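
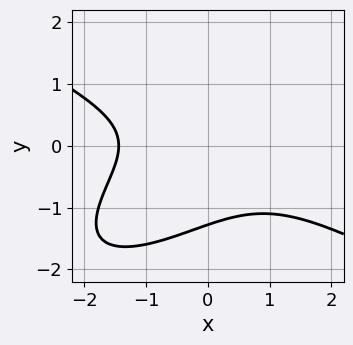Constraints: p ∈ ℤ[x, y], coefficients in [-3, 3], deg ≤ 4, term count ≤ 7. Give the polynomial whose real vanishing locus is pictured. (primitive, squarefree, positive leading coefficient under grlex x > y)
(a) deg p = 3.
(b) Solving for integer coefficients yields p as stated.

x^3 - 2*x*y^2 + 3*y^3 + 2*y^2 + 3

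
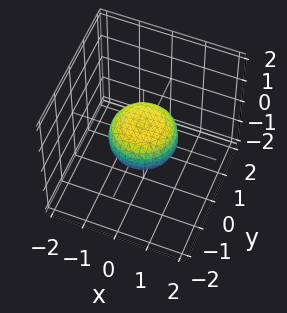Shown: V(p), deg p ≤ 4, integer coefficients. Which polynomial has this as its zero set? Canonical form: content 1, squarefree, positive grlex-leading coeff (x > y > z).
2*x^4 + 4*x^2*y^2 + 2*y^4 - x^2 - y^2 + 3*z^2 - 1

Degree: no degree-3 surface has this shape, so deg p = 4.
By symmetry, the z-axis is an axis of rotation, so x and y enter only as x² + y².
Checking where it meets the axes: the x-axis gridline crossings are at x ∈ {-1, 1}; among the integer gridlines, it crosses the y-axis at y ∈ {-1, 1}; a circular section at z = 0 has radius exactly 1.
Assembling these constraints gives the stated polynomial.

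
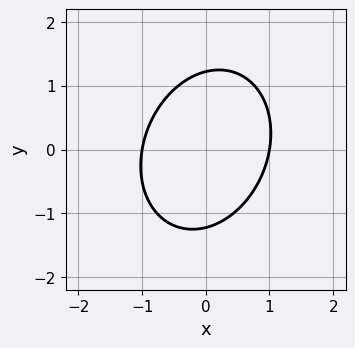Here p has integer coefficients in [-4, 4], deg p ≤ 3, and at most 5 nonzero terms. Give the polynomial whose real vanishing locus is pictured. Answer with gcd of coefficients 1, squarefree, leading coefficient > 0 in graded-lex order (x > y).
1. The degree is 2 — the shape is more complex than any degree-1 curve.
2. Observable constraints: among the integer gridlines, it crosses the x-axis at x ∈ {-1, 1}.
3. Fitting integer coefficients to these (and the overall shape) gives p.

3*x^2 - x*y + 2*y^2 - 3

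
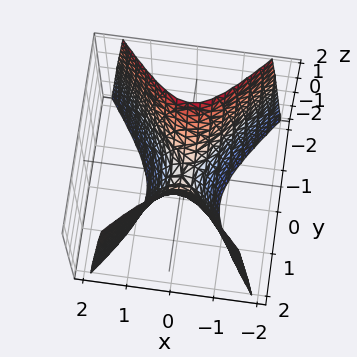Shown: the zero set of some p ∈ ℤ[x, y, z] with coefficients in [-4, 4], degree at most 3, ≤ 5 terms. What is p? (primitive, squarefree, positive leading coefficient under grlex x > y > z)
3*x^2 - 2*y^2 + z

1. deg p = 2. A hyperbolic paraboloid; a quadric.
2. Symmetries: the y ↦ −y reflection is a symmetry, so y appears only in even powers; the x ↦ −x reflection is a symmetry, so x appears only in even powers.
3. Against the integer gridlines: it crosses the y-axis at the gridline y = 0; one z-axis crossing is at z = 0; it crosses the x-axis at the gridline x = 0.
4. Assembling these constraints gives the stated polynomial.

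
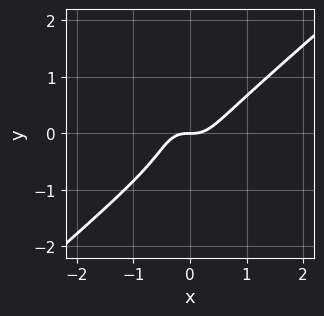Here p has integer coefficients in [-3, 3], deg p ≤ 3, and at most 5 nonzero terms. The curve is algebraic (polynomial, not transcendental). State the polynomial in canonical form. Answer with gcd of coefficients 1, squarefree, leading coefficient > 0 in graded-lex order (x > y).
1. Degree: the shape is more complex than any degree-2 curve, so deg p = 3.
2. Against the integer gridlines: one y-axis crossing is at y = 0; it meets the x-axis at x = 0 (among the integer gridlines).
3. Assembling these constraints gives the stated polynomial.

3*x^3 - 2*x^2*y - 2*y^3 - y^2 - y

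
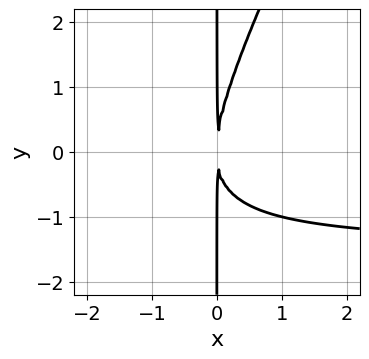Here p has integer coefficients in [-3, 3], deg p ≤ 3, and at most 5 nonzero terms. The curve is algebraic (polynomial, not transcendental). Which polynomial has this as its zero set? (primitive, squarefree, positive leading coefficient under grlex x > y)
First, the degree is 3 — a generic line meets the curve in up to 3 points.
Then, against the integer gridlines: the visible y-axis segment lies entirely on the curve.
Finally, assembling these constraints gives the stated polynomial.

2*x^2*y - x*y^2 + 3*x^2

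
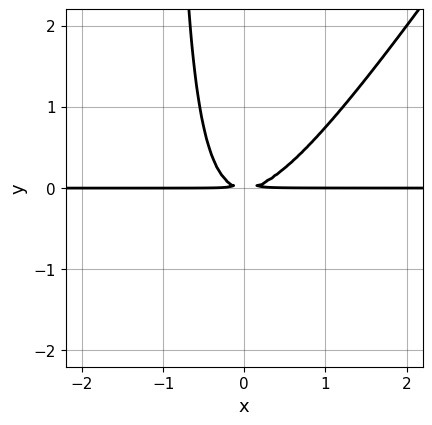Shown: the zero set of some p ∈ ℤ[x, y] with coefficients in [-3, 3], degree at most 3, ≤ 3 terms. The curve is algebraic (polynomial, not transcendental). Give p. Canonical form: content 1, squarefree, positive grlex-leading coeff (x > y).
3*x^2*y - 2*x*y^2 - 2*y^2

First, degree: no degree-2 curve has this shape, so deg p = 3.
Next, checking where it meets the axes: the visible x-axis segment lies entirely on the curve.
Finally, together with the visible shape, these determine p as stated.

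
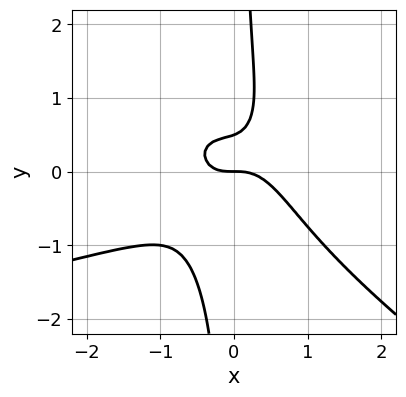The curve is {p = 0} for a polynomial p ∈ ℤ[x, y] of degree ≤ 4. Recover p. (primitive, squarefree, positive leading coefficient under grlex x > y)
(a) deg p = 4. No degree-3 curve has this shape.
(b) From the axis intercepts and sections: it crosses the x-axis at the gridline x = 0; it crosses the y-axis at the gridline y = 0.
(c) Assembling these constraints gives the stated polynomial.

2*x^2*y^2 + 3*x*y^3 + 2*x^3 - 2*y^2 + y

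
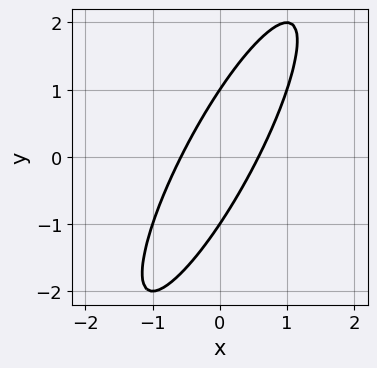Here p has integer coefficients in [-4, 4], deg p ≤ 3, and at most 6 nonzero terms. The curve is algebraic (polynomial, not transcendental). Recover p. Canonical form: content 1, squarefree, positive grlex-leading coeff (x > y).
3*x^2 - 3*x*y + y^2 - 1

The degree is 2 — no degree-1 curve has this shape.
Reading off the gridlines: the y-axis gridline crossings are at y ∈ {-1, 1}.
Solving for integer coefficients yields p as stated.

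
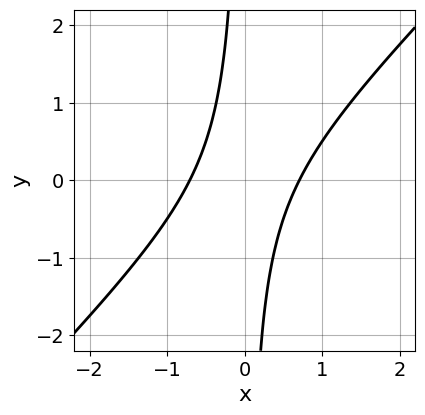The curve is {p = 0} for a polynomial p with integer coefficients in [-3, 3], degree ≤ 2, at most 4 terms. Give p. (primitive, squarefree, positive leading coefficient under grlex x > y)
First, the degree is 2 — no degree-1 curve has this shape.
Then, checking where it meets the axes: no y-intercept at any integer in the box.
Finally, matching integer coefficients to the picture gives p.

2*x^2 - 2*x*y - 1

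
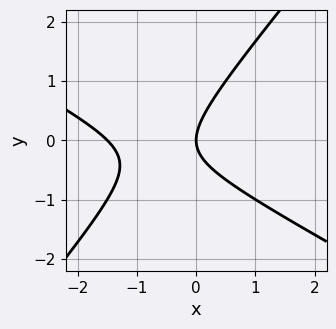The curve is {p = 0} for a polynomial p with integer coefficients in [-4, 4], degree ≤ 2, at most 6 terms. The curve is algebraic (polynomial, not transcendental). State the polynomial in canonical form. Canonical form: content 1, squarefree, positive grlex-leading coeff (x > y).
First, degree: no degree-1 curve has this shape, so deg p = 2.
Then, against the integer gridlines: it meets the y-axis at y = 0 (among the integer gridlines); one x-axis crossing is at x = 0.
Finally, the integer polynomial consistent with all of this is the stated p.

2*x^2 + 2*x*y - 3*y^2 + 3*x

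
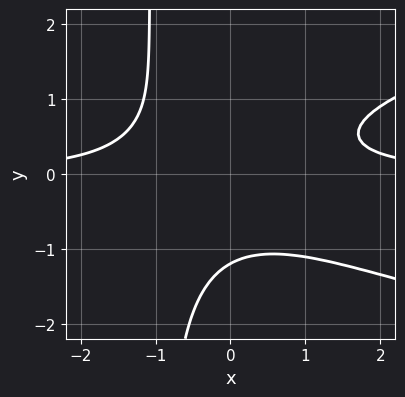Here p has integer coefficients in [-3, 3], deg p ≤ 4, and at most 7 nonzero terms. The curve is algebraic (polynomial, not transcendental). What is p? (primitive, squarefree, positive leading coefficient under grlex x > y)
The degree is 4 — a generic line meets the curve in up to 4 points.
Checking where it meets the axes: the curve avoids every integer x-axis point in the box.
Solving for integer coefficients yields p as stated.

2*x*y^3 - 2*x^2*y + 2*y^3 + y^2 + 2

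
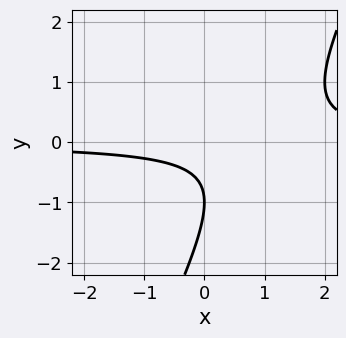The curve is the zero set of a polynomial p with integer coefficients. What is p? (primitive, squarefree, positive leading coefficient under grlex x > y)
2*x*y - y^2 - 2*y - 1

(a) Degree: the shape is more complex than any degree-1 curve, so deg p = 2.
(b) Checking where it meets the axes: no x-intercept at any integer in the box; it crosses the y-axis at the gridline y = -1.
(c) These observations pin down the coefficients.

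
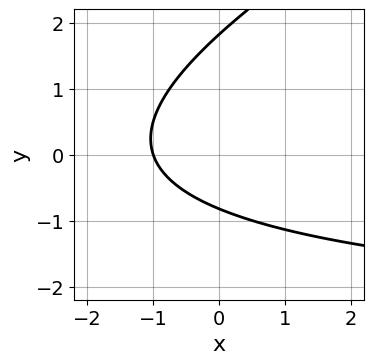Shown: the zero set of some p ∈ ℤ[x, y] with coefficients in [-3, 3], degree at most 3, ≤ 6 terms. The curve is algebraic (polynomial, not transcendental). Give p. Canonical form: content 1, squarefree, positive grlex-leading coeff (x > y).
x*y - 2*y^2 + 3*x + 2*y + 3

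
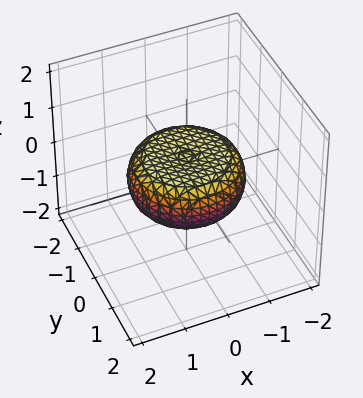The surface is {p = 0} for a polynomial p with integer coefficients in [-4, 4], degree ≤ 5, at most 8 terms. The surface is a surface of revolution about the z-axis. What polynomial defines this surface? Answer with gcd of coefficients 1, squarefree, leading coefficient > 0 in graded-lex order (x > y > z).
x^4 + 2*x^2*y^2 + y^4 - x^2 - y^2 + 3*z^2 - 1

First, the degree is 4 — a generic line meets the surface in up to 4 points.
Next, symmetries: the surface is invariant under rotation about z: p = q(x² + y², z).
Next, observable constraints: a circular section at z = 0 has radius between 1 and 2.
Finally, assembling these constraints gives the stated polynomial.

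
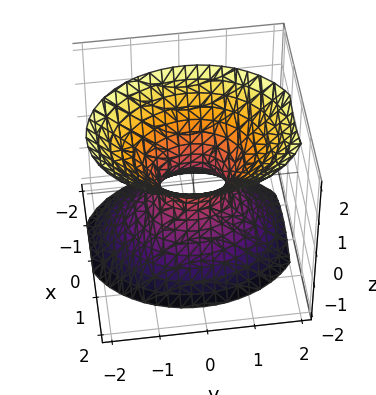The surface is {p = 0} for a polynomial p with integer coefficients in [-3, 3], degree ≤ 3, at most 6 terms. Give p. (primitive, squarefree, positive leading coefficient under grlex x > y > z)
3*x^2 - x*z + 2*y^2 - 2*z^2 - 1

deg p = 2. No degree-1 surface has this shape.
From the visible intercepts: the surface avoids every integer z-axis point in the box.
Putting this together gives p.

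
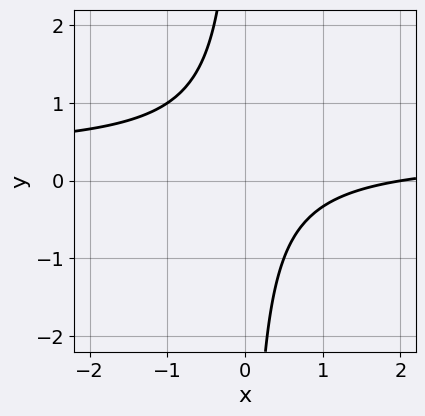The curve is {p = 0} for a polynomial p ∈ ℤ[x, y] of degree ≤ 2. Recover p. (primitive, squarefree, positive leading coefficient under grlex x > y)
3*x*y - x + 2

(a) Degree: a generic line meets the curve in up to 2 points, so deg p = 2.
(b) Checking where it meets the axes: no y-intercept at any integer in the box; it crosses the x-axis at the gridline x = 2.
(c) Putting this together gives p.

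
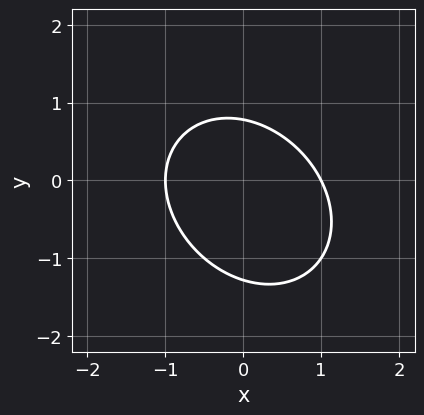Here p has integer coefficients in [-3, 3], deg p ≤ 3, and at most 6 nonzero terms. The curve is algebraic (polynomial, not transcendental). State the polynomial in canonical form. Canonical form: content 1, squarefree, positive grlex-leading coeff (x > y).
The degree is 2 — a generic line meets the curve in up to 2 points.
Observable constraints: the x-axis gridline crossings are at x ∈ {-1, 1}.
Fitting integer coefficients to these (and the overall shape) gives p.

2*x^2 + x*y + 2*y^2 + y - 2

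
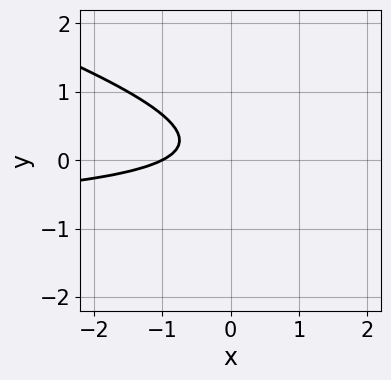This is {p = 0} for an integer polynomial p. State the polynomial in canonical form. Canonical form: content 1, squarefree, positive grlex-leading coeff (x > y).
x*y + 3*y^2 + x - y + 1

deg p = 2.
Observable constraints: no y-intercept at any integer in the box; it meets the x-axis at x = -1 (among the integer gridlines).
Assembling these constraints gives the stated polynomial.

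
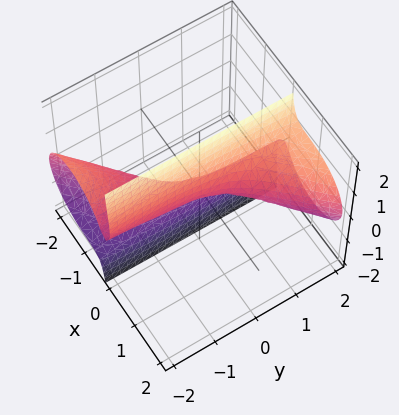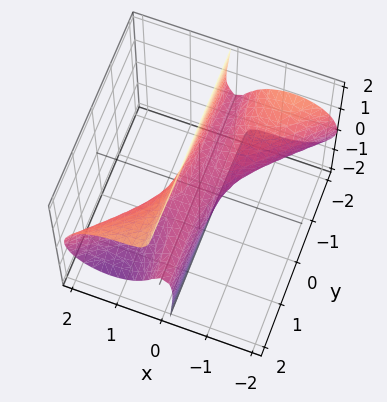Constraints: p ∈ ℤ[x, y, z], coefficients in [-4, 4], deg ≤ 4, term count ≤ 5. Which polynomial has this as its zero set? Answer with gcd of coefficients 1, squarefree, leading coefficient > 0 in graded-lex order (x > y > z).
3*x^3 - 3*x^2*y + 3*x*z^2 - z

(a) deg p = 3. The shape is more complex than any degree-2 surface.
(b) Reading off the gridlines: it meets the z-axis at z = 0 (among the integer gridlines); the visible y-axis segment lies entirely on the surface; it meets the x-axis at x = 0 (among the integer gridlines).
(c) Fitting integer coefficients to these (and the overall shape) gives p.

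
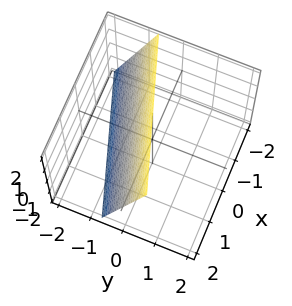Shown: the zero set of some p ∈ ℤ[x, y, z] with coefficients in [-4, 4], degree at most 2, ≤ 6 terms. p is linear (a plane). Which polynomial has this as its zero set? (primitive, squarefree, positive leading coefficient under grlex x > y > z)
deg p = 1.
From the visible intercepts: one x-axis crossing is at x = 2; it crosses the z-axis at the gridline z = 2.
Putting this together gives p.

x - 3*y + z - 2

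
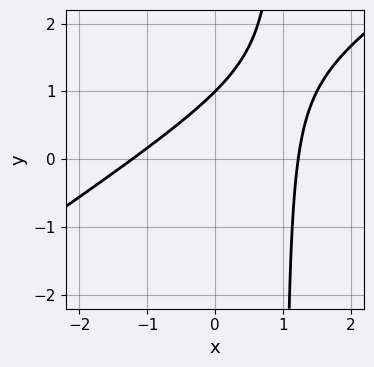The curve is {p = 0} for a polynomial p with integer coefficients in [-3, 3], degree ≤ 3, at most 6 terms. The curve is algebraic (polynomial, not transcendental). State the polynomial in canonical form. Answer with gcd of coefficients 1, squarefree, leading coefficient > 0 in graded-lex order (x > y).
Degree: the shape is more complex than any degree-1 curve, so deg p = 2.
From the axis intercepts and sections: it meets the y-axis at y = 1 (among the integer gridlines).
The integer polynomial consistent with all of this is the stated p.

2*x^2 - 3*x*y + 3*y - 3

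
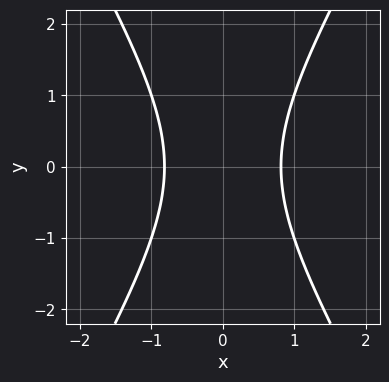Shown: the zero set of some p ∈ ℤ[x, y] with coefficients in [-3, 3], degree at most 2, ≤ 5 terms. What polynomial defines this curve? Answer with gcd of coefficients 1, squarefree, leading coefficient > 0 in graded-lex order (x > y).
3*x^2 - y^2 - 2

(a) Degree: a generic line meets the curve in up to 2 points, so deg p = 2.
(b) Symmetries: it's symmetric under y → −y, forcing even powers of y; it's symmetric under x → −x, forcing even powers of x.
(c) From the visible intercepts: the curve avoids every integer y-axis point in the box.
(d) These observations pin down the coefficients.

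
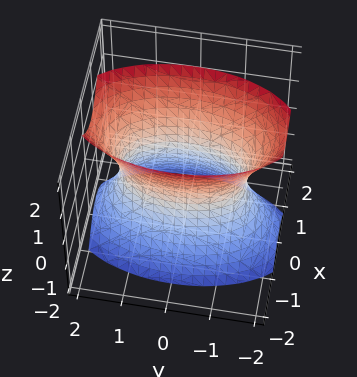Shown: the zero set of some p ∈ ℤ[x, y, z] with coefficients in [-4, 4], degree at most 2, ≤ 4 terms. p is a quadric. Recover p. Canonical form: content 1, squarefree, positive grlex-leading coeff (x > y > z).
3*x^2 + y^2 - z^2 - 2

The degree is 2 — an hourglass — one-sheet hyperboloid; a quadric.
Symmetries: it's symmetric under z → −z, forcing even powers of z; the x ↦ −x reflection is a symmetry, so x appears only in even powers; it's symmetric under y → −y, forcing even powers of y.
Checking where it meets the axes: it misses every integer gridline on the z-axis.
Putting this together gives p.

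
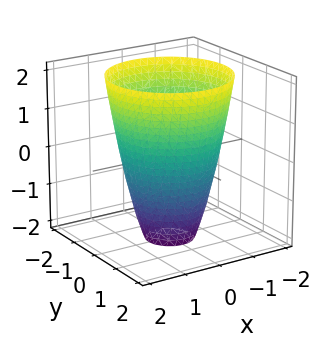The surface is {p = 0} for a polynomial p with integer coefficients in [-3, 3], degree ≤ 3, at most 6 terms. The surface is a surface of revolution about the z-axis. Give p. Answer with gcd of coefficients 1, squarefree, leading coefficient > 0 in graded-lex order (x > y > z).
2*x^2 + 2*y^2 - z - 3

(a) deg p = 2. A generic line meets the surface in up to 2 points.
(b) Symmetry: the surface is invariant under rotation about z: p = q(x² + y², z).
(c) Against the integer gridlines: the surface avoids every integer z-axis point in the box; a circular section at z = 2 has radius between 1 and 2.
(d) Together with the visible shape, these determine p as stated.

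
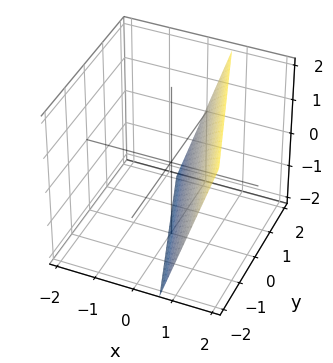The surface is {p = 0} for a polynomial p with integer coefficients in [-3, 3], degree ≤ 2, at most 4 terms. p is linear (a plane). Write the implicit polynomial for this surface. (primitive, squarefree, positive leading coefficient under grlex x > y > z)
3*x + y - z - 2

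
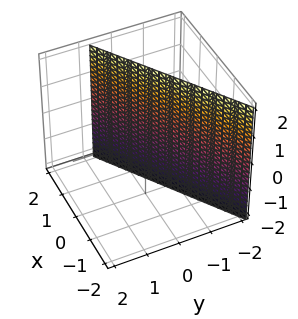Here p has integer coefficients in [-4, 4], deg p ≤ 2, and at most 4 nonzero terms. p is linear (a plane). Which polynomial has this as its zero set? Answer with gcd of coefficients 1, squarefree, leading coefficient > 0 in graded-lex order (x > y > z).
First, the degree is 1 — every cross-section is a straight line — this is a plane.
Next, checking where it meets the axes: it meets the x-axis at x = 1 (among the integer gridlines); it misses every integer gridline on the z-axis.
Finally, these observations pin down the coefficients.

2*x - 3*y - 2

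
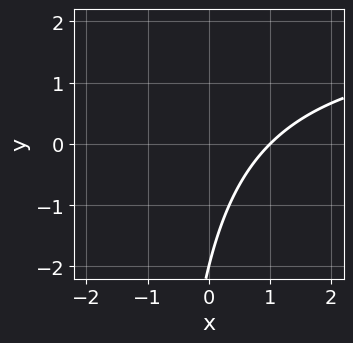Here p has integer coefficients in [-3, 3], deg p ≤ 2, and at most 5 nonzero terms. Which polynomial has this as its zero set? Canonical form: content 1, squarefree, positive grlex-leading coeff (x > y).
x*y - 2*x + y + 2

(a) deg p = 2. The shape is more complex than any degree-1 curve.
(b) Against the integer gridlines: one y-axis crossing is at y = -2; it meets the x-axis at x = 1 (among the integer gridlines).
(c) Matching integer coefficients to the picture gives p.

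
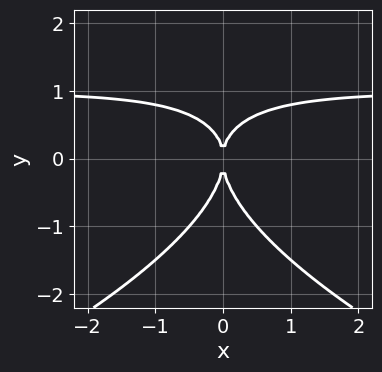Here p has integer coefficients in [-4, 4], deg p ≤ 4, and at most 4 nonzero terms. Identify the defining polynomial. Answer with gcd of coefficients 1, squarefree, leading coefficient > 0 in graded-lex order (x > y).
y^4 + 2*x^2*y - 2*x^2

First, the degree is 4 — the shape is more complex than any degree-3 curve.
Next, symmetries: it's symmetric under x → −x, forcing even powers of x.
Then, from the axis intercepts and sections: one y-axis crossing is at y = 0; it crosses the x-axis at the gridline x = 0.
Finally, matching integer coefficients to the picture gives p.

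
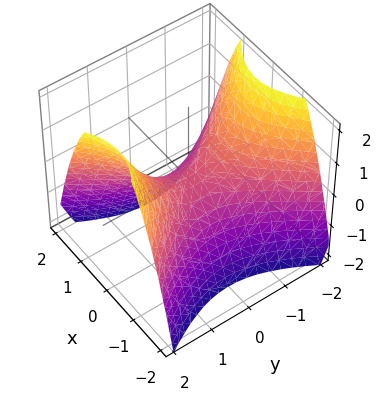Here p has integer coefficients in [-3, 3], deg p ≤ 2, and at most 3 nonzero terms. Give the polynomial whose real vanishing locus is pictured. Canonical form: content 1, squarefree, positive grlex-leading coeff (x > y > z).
3*x^2 - 2*y^2 + 3*z

1. deg p = 2. A hyperbolic paraboloid; a quadric.
2. Symmetries: the y ↦ −y reflection is a symmetry, so y appears only in even powers; mirror symmetry x ↦ −x ⇒ only even powers of x.
3. From the visible intercepts: it crosses the y-axis at the gridline y = 0; it meets the z-axis at z = 0 (among the integer gridlines); it meets the x-axis at x = 0 (among the integer gridlines).
4. Putting this together gives p.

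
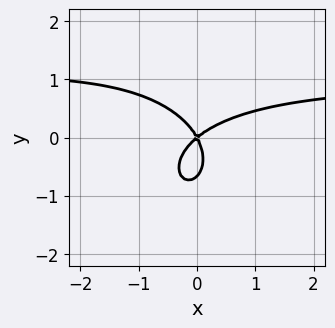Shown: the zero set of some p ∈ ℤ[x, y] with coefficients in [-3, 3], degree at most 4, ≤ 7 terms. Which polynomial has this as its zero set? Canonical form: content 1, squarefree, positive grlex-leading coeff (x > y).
3*x^2*y + 3*y^3 - 3*x^2 + 2*x*y + 2*y^2

1. deg p = 3. The shape is more complex than any degree-2 curve.
2. Reading off the gridlines: it meets the x-axis at x = 0 (among the integer gridlines); one y-axis crossing is at y = 0.
3. These observations pin down the coefficients.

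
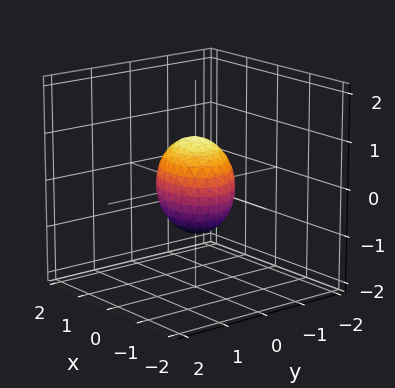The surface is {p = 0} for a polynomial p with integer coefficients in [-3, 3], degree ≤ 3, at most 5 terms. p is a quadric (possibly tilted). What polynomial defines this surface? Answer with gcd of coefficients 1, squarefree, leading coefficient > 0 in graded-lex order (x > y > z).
1. Degree: the shape is more complex than any degree-1 surface, so deg p = 2.
2. Observable constraints: the z-axis gridline crossings are at z ∈ {-1, 1}; among the integer gridlines, it crosses the x-axis at x ∈ {-1, 1}.
3. Together with the visible shape, these determine p as stated.

2*x^2 + x*y + 3*y^2 + 2*z^2 - 2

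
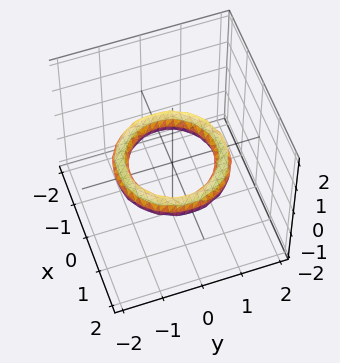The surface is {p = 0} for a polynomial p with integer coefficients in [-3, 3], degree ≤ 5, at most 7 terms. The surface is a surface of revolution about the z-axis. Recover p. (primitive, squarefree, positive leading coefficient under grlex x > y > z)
(a) The degree is 4 — a generic line meets the surface in up to 4 points.
(b) Symmetries: the surface is invariant under rotation about z: p = q(x² + y², z).
(c) Reading off the gridlines: a circular section at z = 0 has radius exactly 1; among the integer gridlines, it crosses the y-axis at y ∈ {-1, 1}; among the integer gridlines, it crosses the x-axis at x ∈ {-1, 1}; no z-intercept at any integer in the box.
(d) Assembling these constraints gives the stated polynomial.

x^4 + 2*x^2*y^2 + y^4 - 3*x^2 - 3*y^2 + 3*z^2 + 2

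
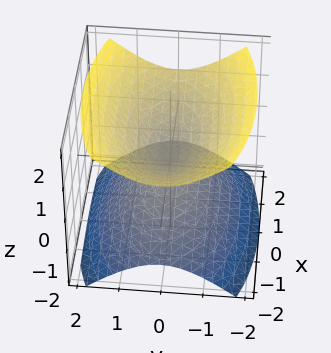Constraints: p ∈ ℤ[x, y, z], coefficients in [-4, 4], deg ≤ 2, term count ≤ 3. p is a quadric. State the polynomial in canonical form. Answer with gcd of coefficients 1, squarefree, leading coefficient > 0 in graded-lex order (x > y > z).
(a) There are 2 components.
(b) The degree is 2 — a double cone through the origin; a quadric.
(c) Symmetries: the z ↦ −z reflection is a symmetry, so z appears only in even powers; the y ↦ −y reflection is a symmetry, so y appears only in even powers; the x ↦ −x reflection is a symmetry, so x appears only in even powers.
(d) From the visible intercepts: it crosses the z-axis at the gridline z = 0; one y-axis crossing is at y = 0; it meets the x-axis at x = 0 (among the integer gridlines).
(e) Putting this together gives p.

x^2 + 3*y^2 - 3*z^2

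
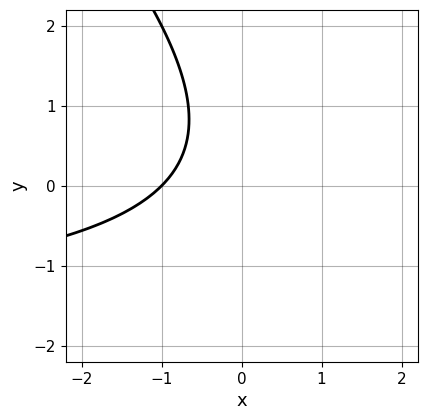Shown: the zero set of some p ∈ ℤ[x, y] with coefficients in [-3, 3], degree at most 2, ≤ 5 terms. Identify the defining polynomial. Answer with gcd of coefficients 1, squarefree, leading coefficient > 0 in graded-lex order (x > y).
x*y + y^2 + 2*x - y + 2

First, deg p = 2. A generic line meets the curve in up to 2 points.
Next, from the visible intercepts: it misses every integer gridline on the y-axis; one x-axis crossing is at x = -1.
Finally, together with the visible shape, these determine p as stated.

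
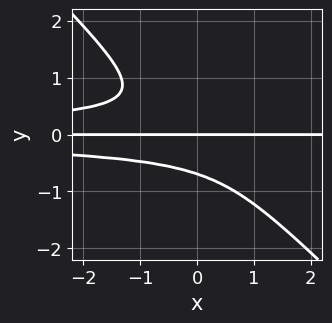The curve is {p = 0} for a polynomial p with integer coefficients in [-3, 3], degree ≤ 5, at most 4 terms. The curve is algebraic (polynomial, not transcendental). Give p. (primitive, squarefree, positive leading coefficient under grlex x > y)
deg p = 4. No degree-3 curve has this shape.
Against the integer gridlines: every point of the x-axis in the box is on the curve; one y-axis crossing is at y = 0.
The integer polynomial consistent with all of this is the stated p.

3*x*y^3 + 3*y^4 + y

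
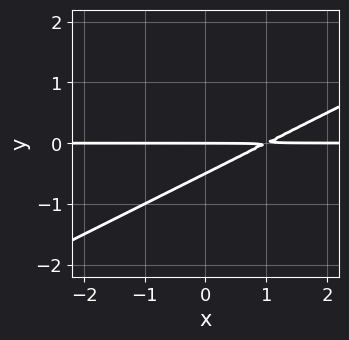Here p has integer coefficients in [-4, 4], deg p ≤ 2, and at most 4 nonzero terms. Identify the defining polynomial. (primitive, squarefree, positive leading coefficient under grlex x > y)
x*y - 2*y^2 - y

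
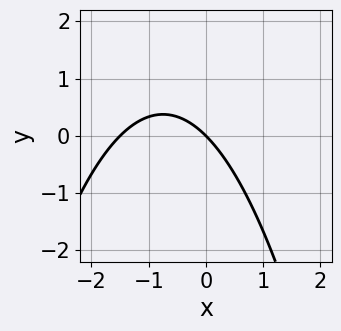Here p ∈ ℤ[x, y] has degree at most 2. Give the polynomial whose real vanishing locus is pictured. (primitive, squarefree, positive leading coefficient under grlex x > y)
First, deg p = 2. A generic line meets the curve in up to 2 points.
Then, against the integer gridlines: one x-axis crossing is at x = 0; one y-axis crossing is at y = 0.
Finally, the integer polynomial consistent with all of this is the stated p.

2*x^2 + 3*x + 3*y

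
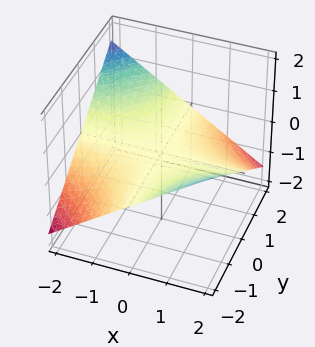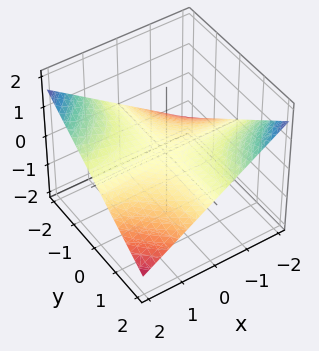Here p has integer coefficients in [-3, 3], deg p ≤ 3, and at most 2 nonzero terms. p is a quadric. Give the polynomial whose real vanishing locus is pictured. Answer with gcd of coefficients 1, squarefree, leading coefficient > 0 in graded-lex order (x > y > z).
x*y + 3*z

Degree: a hyperbolic paraboloid; a quadric, so deg p = 2.
Checking where it meets the axes: it crosses the z-axis at the gridline z = 0; the visible y-axis segment lies entirely on the surface; every point of the x-axis in the box is on the surface.
These observations pin down the coefficients.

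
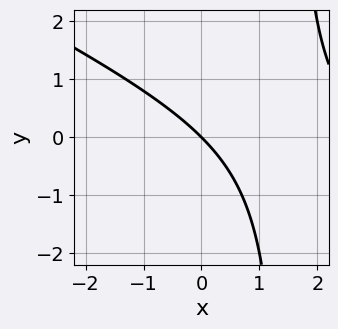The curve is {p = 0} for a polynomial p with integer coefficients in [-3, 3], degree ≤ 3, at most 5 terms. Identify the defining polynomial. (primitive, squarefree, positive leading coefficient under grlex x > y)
x^2 + 2*x*y - 3*x - 3*y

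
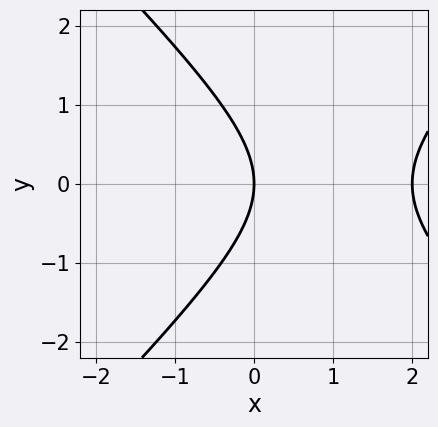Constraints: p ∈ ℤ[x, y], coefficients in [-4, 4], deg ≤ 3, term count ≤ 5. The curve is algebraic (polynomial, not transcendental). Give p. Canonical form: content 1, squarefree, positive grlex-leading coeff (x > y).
x^2 - y^2 - 2*x

1. deg p = 2. A generic line meets the curve in up to 2 points.
2. Symmetries: the y ↦ −y reflection is a symmetry, so y appears only in even powers.
3. From the axis intercepts and sections: it meets the y-axis at y = 0 (among the integer gridlines); among the integer gridlines, it crosses the x-axis at x ∈ {0, 2}.
4. Putting this together gives p.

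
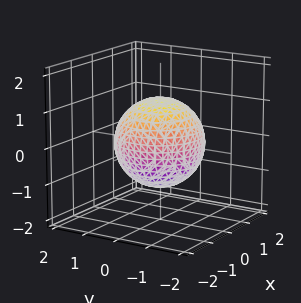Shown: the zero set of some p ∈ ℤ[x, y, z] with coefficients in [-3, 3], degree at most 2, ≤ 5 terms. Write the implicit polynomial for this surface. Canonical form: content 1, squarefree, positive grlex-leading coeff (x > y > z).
First, the degree is 2 — a closed, bounded, convex surface; a quadric.
Then, symmetries: mirror symmetry z ↦ −z ⇒ only even powers of z; every cross-section ⟂ z is a circle, so x, y appear only via x² + y².
Next, checking where it meets the axes: a circular section at z = 1 has radius between 0 and 1.
Finally, solving for integer coefficients yields p as stated.

2*x^2 + 2*y^2 + 2*z^2 - 3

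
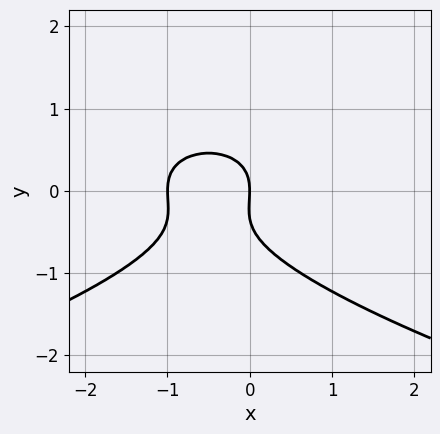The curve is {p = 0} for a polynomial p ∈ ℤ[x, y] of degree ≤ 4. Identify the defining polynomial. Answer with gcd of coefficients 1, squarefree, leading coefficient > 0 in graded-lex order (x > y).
First, deg p = 3. No degree-2 curve has this shape.
Then, from the axis intercepts and sections: the x-axis gridline crossings are at x ∈ {-1, 0}; it crosses the y-axis at the gridline y = 0.
Finally, together with the visible shape, these determine p as stated.

3*y^3 + 2*x^2 + y^2 + 2*x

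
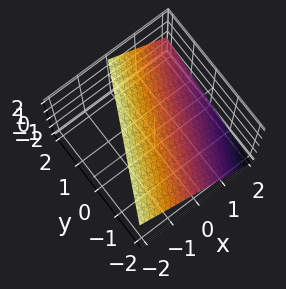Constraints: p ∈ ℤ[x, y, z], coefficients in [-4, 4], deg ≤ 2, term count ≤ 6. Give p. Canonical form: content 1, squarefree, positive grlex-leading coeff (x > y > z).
2*x - y + 2*z - 2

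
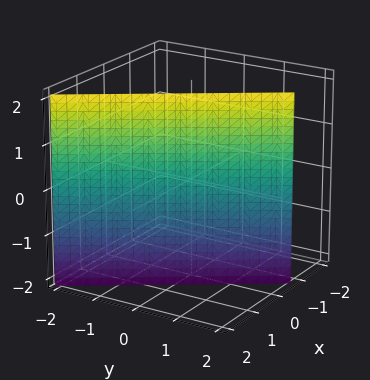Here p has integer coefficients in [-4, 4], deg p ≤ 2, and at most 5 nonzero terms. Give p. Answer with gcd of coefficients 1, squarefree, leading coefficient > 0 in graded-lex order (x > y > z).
3*x + 2*y - 2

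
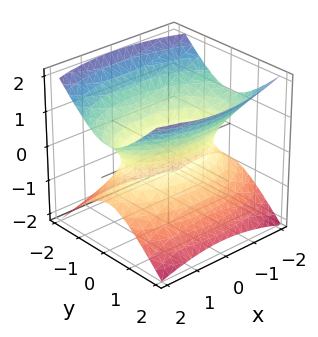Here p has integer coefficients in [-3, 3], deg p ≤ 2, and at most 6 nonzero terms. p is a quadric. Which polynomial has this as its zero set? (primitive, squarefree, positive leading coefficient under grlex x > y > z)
1. deg p = 2.
2. Symmetries: it's symmetric under z → −z, forcing even powers of z; the x ↦ −x reflection is a symmetry, so x appears only in even powers; it's symmetric under y → −y, forcing even powers of y.
3. Checking where it meets the axes: the surface avoids every integer z-axis point in the box.
4. Together with the visible shape, these determine p as stated.

x^2 + 3*y^2 - 3*z^2 - 2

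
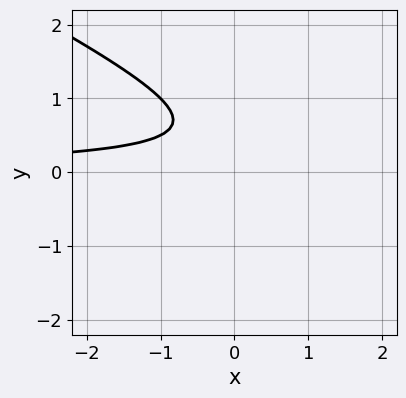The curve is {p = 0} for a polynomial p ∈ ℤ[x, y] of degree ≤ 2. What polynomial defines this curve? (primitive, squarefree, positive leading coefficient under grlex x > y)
x*y + 2*y^2 - 2*y + 1

(a) The degree is 2 — a generic line meets the curve in up to 2 points.
(b) Against the integer gridlines: the curve avoids every integer y-axis point in the box; it misses every integer gridline on the x-axis.
(c) Fitting integer coefficients to these (and the overall shape) gives p.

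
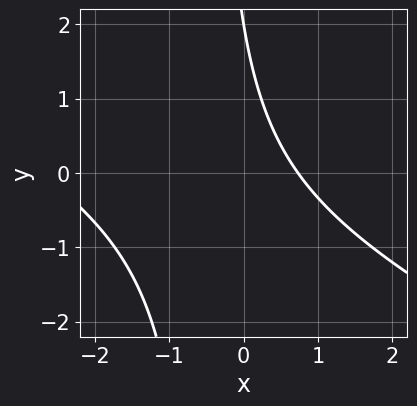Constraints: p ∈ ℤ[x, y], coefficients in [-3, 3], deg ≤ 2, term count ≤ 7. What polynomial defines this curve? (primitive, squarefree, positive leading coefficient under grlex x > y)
x^2 + 2*x*y + 2*x + y - 2

First, degree: no degree-1 curve has this shape, so deg p = 2.
Then, from the visible intercepts: it crosses the y-axis at the gridline y = 2.
Finally, these observations pin down the coefficients.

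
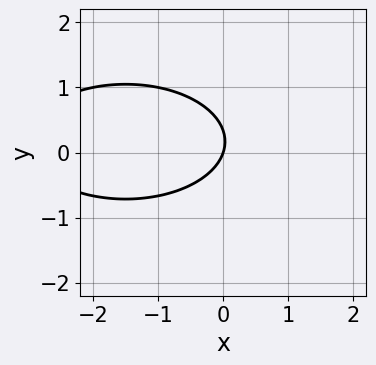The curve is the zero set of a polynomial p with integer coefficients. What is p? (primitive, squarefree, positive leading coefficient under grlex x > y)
First, deg p = 2. The shape is more complex than any degree-1 curve.
Then, reading off the gridlines: it meets the x-axis at x = 0 (among the integer gridlines); it meets the y-axis at y = 0 (among the integer gridlines).
Finally, these observations pin down the coefficients.

x^2 + 3*y^2 + 3*x - y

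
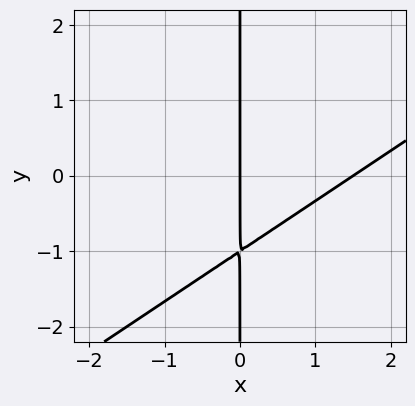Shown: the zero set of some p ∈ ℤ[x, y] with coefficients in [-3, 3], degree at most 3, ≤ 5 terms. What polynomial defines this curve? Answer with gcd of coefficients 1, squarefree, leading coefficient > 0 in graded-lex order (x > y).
2*x^2 - 3*x*y - 3*x

First, the degree is 2 — the shape is more complex than any degree-1 curve.
Then, from the axis intercepts and sections: the visible y-axis segment lies entirely on the curve; one x-axis crossing is at x = 0.
Finally, fitting integer coefficients to these (and the overall shape) gives p.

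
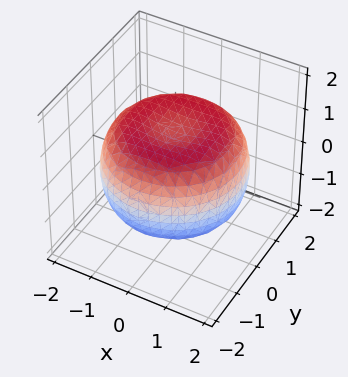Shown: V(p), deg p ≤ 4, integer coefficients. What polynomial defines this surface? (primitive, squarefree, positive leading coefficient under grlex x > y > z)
First, the degree is 4 — the shape is more complex than any degree-3 surface.
Next, by symmetry, the surface is invariant under rotation about z: p = q(x² + y², z).
Next, against the integer gridlines: the z-axis gridline crossings are at z ∈ {-1, 1}; a circular section at z = 1 has radius between 1 and 2.
Finally, the integer polynomial consistent with all of this is the stated p.

x^4 + 2*x^2*y^2 + y^4 - 2*x^2 - 2*y^2 + 3*z^2 - 3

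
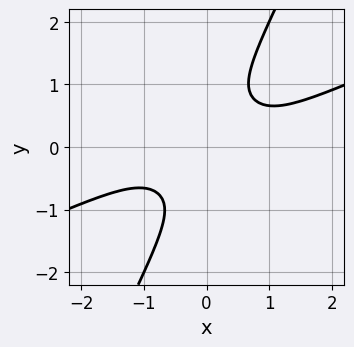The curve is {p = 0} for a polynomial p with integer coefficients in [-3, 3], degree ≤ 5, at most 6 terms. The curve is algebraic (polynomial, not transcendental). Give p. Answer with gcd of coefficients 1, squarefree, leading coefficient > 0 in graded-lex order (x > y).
x^4 - x^3*y - 2*x^2*y^2 - 3*x*y^3 + 2*y^4 + 1

First, degree: a generic line meets the curve in up to 4 points, so deg p = 4.
Next, against the integer gridlines: it misses every integer gridline on the y-axis; it misses every integer gridline on the x-axis.
Finally, fitting integer coefficients to these (and the overall shape) gives p.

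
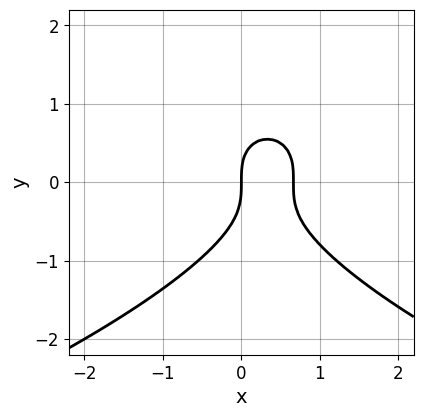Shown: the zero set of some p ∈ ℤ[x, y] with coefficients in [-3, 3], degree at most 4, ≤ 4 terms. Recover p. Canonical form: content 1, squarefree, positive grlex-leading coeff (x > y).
2*y^3 + 3*x^2 - 2*x

1. The degree is 3 — a generic line meets the curve in up to 3 points.
2. Against the integer gridlines: it meets the x-axis at x = 0 (among the integer gridlines); it crosses the y-axis at the gridline y = 0.
3. Solving for integer coefficients yields p as stated.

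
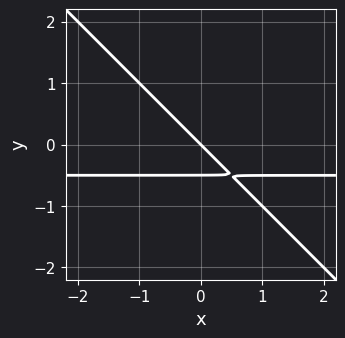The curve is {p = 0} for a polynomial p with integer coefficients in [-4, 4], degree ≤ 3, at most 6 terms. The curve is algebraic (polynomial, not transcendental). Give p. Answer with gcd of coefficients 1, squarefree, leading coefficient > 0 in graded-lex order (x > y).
deg p = 2. A generic line meets the curve in up to 2 points.
Checking where it meets the axes: one y-axis crossing is at y = 0; it crosses the x-axis at the gridline x = 0.
Solving for integer coefficients yields p as stated.

2*x*y + 2*y^2 + x + y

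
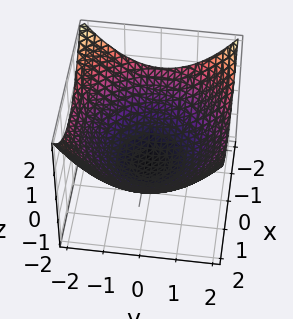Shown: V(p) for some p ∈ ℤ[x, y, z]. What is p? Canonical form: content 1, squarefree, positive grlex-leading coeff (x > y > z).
x^2 + y^2 - 3*z - 3

The degree is 2 — no degree-1 surface has this shape.
Symmetries: the z-axis is an axis of rotation, so x and y enter only as x² + y².
From the visible intercepts: it crosses the z-axis at the gridline z = -1; a circular section at z = 0 has radius between 1 and 2.
Fitting integer coefficients to these (and the overall shape) gives p.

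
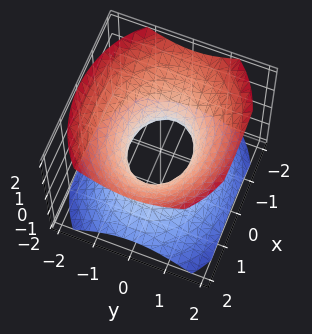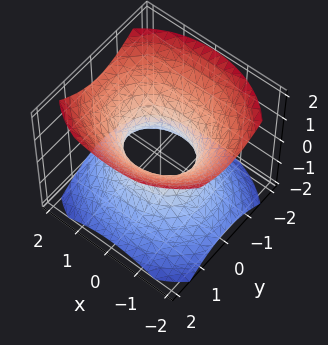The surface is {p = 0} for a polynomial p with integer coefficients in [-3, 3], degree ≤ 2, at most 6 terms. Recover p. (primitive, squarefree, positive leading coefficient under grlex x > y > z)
2*x^2 + 3*y^2 - 3*z^2 - 2

1. deg p = 2. An hourglass — one-sheet hyperboloid; a quadric.
2. Symmetries: it's symmetric under y → −y, forcing even powers of y; mirror symmetry z ↦ −z ⇒ only even powers of z; it's symmetric under x → −x, forcing even powers of x.
3. Checking where it meets the axes: the x-axis gridline crossings are at x ∈ {-1, 1}; the surface avoids every integer z-axis point in the box.
4. Putting this together gives p.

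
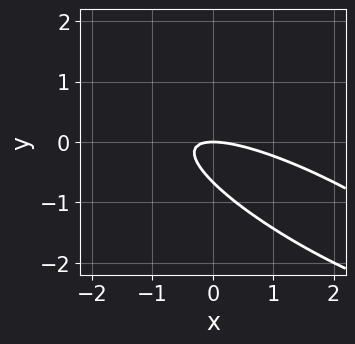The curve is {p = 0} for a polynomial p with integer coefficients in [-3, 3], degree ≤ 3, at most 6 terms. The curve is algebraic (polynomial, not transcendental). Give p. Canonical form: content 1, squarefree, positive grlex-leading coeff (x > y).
x^2 + 3*x*y + 3*y^2 + 2*y

(a) The degree is 2 — the shape is more complex than any degree-1 curve.
(b) Against the integer gridlines: one x-axis crossing is at x = 0; one y-axis crossing is at y = 0.
(c) Matching integer coefficients to the picture gives p.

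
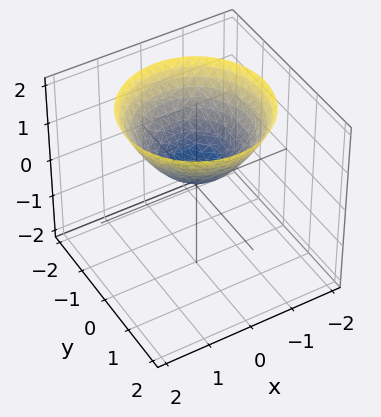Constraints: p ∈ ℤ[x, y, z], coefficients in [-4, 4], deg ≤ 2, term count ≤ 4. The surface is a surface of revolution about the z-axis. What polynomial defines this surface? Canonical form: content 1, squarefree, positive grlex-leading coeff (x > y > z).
2*x^2 + 2*y^2 - 3*z + 1

(a) Degree: the shape is more complex than any degree-1 surface, so deg p = 2.
(b) Symmetries: the z-axis is an axis of rotation, so x and y enter only as x² + y².
(c) Checking where it meets the axes: a circular section at z = 2 has radius between 1 and 2; no x-intercept at any integer in the box; no y-intercept at any integer in the box.
(d) Solving for integer coefficients yields p as stated.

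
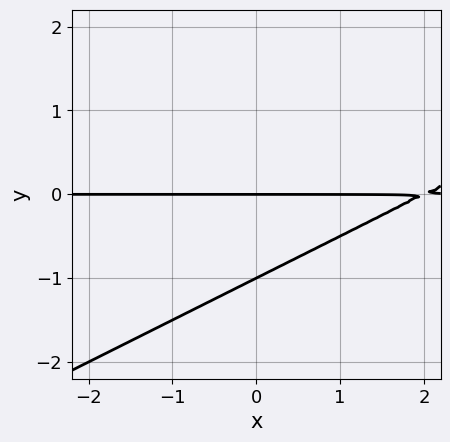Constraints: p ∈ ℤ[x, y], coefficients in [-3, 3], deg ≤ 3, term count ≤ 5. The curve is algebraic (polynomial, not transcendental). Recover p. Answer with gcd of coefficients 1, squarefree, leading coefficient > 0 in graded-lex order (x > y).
x*y - 2*y^2 - 2*y

First, the degree is 2 — the shape is more complex than any degree-1 curve.
Next, checking where it meets the axes: the visible x-axis segment lies entirely on the curve; among the integer gridlines, it crosses the y-axis at y ∈ {-1, 0}.
Finally, matching integer coefficients to the picture gives p.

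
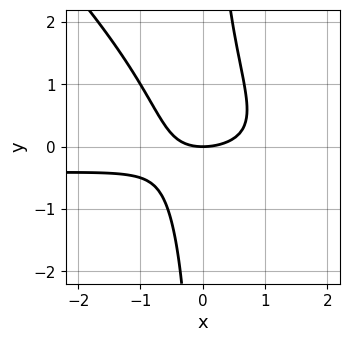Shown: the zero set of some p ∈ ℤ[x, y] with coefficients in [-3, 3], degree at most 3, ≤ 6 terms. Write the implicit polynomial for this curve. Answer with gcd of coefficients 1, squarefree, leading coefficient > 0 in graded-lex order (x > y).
2*x^2*y + 2*x*y^2 + x^2 - x*y - 2*y

First, the degree is 3 — the shape is more complex than any degree-2 curve.
Next, from the axis intercepts and sections: it meets the y-axis at y = 0 (among the integer gridlines); one x-axis crossing is at x = 0.
Finally, assembling these constraints gives the stated polynomial.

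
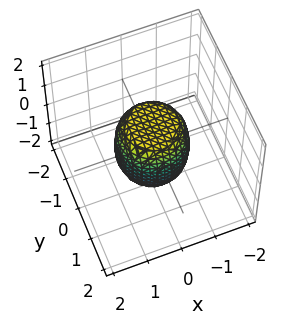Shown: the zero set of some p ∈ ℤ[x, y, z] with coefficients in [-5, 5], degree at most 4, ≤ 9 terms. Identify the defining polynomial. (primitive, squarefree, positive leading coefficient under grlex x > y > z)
First, the degree is 4 — no degree-3 surface has this shape.
Next, by symmetry, every cross-section ⟂ z is a circle, so x, y appear only via x² + y².
Then, checking where it meets the axes: the x-axis gridline crossings are at x ∈ {-1, 1}; a circular section at z = 0 has radius exactly 1; the z-axis gridline crossings are at z ∈ {-1, 1}; the y-axis gridline crossings are at y ∈ {-1, 1}.
Finally, solving for integer coefficients yields p as stated.

2*x^4 + 4*x^2*y^2 + 2*y^4 - x^2 - y^2 + z^2 - 1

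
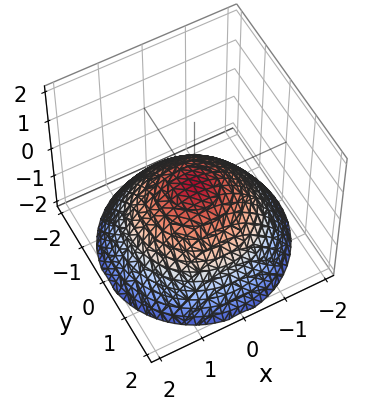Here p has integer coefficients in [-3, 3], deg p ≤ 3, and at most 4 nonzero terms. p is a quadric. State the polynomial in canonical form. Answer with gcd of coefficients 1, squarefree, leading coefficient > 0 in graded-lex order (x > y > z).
1. The degree is 2 — a single bowl opening along one axis; a quadric.
2. By symmetry, every cross-section ⟂ z is a circle, so x, y appear only via x² + y².
3. Observable constraints: a circular section at z = -1 has radius between 1 and 2; it meets the x-axis at x = 0 (among the integer gridlines).
4. Putting this together gives p.

x^2 + y^2 + 2*z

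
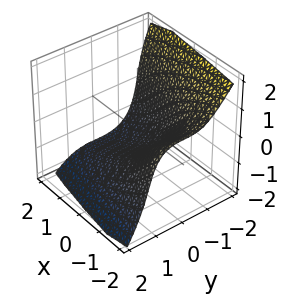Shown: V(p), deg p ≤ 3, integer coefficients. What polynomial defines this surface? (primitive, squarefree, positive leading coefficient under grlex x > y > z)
2*y^3 + z^3 + 3*x + 3*z + 3

deg p = 3.
From the axis intercepts and sections: one x-axis crossing is at x = -1.
Assembling these constraints gives the stated polynomial.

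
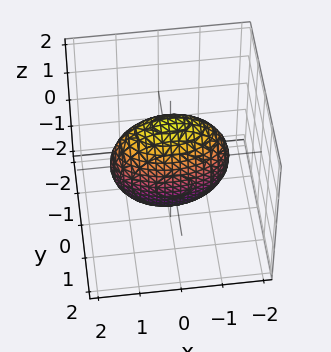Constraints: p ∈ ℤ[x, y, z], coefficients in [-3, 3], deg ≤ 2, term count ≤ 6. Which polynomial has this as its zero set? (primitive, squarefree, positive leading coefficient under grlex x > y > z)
x^2 + 3*y^2 + z^2 - 2

First, degree: a closed, bounded, convex surface; a quadric, so deg p = 2.
Next, symmetries: mirror symmetry x ↦ −x ⇒ only even powers of x; mirror symmetry z ↦ −z ⇒ only even powers of z; it's symmetric under y → −y, forcing even powers of y.
Finally, solving for integer coefficients yields p as stated.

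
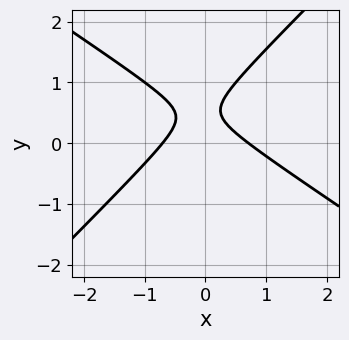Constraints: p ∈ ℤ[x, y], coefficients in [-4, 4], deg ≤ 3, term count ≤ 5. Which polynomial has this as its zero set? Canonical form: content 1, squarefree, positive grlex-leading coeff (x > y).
2*x^2 + x*y - 3*y^2 + 3*y - 1

First, degree: the shape is more complex than any degree-1 curve, so deg p = 2.
Next, from the axis intercepts and sections: it misses every integer gridline on the y-axis.
Finally, solving for integer coefficients yields p as stated.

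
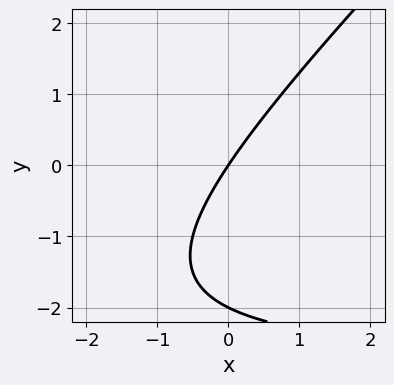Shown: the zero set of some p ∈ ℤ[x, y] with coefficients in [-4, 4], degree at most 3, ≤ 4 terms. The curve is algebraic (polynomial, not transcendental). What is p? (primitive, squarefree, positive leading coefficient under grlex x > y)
x*y - y^2 + 3*x - 2*y

deg p = 2.
Against the integer gridlines: one x-axis crossing is at x = 0; among the integer gridlines, it crosses the y-axis at y ∈ {-2, 0}.
Fitting integer coefficients to these (and the overall shape) gives p.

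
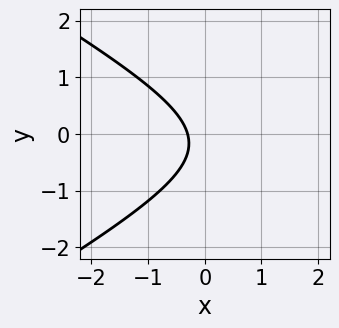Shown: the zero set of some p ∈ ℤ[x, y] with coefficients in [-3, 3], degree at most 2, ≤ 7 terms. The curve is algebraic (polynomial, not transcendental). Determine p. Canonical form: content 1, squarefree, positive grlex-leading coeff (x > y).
The degree is 2 — a generic line meets the curve in up to 2 points.
Checking where it meets the axes: it misses every integer gridline on the y-axis.
Assembling these constraints gives the stated polynomial.

x^2 - 3*y^2 - 3*x - y - 1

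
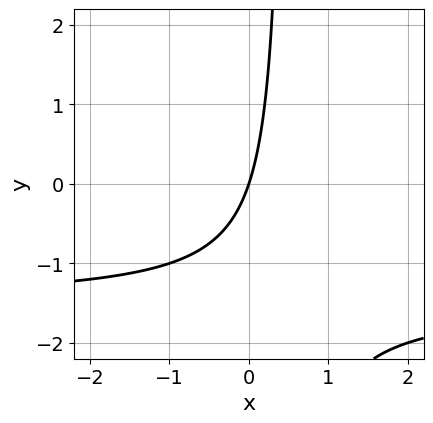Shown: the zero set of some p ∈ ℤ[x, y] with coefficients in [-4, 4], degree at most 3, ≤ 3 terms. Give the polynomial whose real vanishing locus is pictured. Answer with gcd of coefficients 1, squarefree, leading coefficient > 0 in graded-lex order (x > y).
(a) deg p = 2. The shape is more complex than any degree-1 curve.
(b) Against the integer gridlines: it meets the y-axis at y = 0 (among the integer gridlines); it meets the x-axis at x = 0 (among the integer gridlines).
(c) These observations pin down the coefficients.

2*x*y + 3*x - y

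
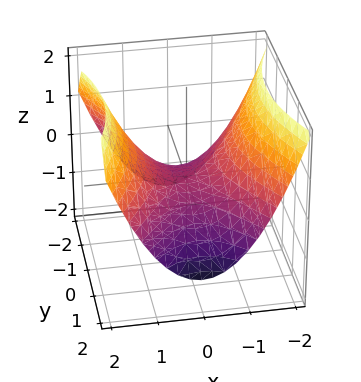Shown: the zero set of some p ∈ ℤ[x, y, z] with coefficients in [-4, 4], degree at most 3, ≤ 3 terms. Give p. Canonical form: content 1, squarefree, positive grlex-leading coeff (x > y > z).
(a) The degree is 2 — a saddle surface; a quadric.
(b) Symmetries: it's symmetric under x → −x, forcing even powers of x; the y ↦ −y reflection is a symmetry, so y appears only in even powers.
(c) Checking where it meets the axes: it crosses the y-axis at the gridline y = 0; one x-axis crossing is at x = 0; it meets the z-axis at z = 0 (among the integer gridlines).
(d) Putting this together gives p.

2*x^2 - y^2 - 3*z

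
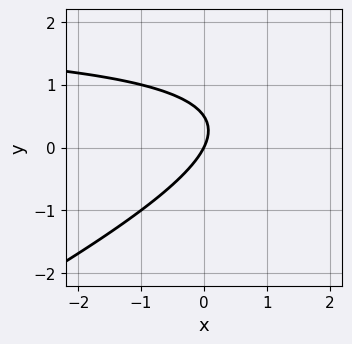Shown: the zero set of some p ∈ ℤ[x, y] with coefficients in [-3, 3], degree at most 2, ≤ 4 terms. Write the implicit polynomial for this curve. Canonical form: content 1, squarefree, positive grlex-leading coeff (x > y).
First, deg p = 2. The shape is more complex than any degree-1 curve.
Next, reading off the gridlines: it crosses the x-axis at the gridline x = 0; it meets the y-axis at y = 0 (among the integer gridlines).
Finally, fitting integer coefficients to these (and the overall shape) gives p.

x*y - 2*y^2 - 2*x + y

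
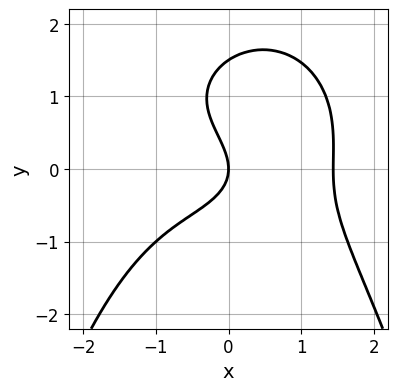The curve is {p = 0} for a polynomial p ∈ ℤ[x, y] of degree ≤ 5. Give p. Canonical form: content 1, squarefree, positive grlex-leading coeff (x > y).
Degree: a generic line meets the curve in up to 4 points, so deg p = 4.
Reading off the gridlines: it meets the y-axis at y = 0 (among the integer gridlines); one x-axis crossing is at x = 0.
Fitting integer coefficients to these (and the overall shape) gives p.

x^4 + x^2*y^2 + 2*y^3 - 3*y^2 - 3*x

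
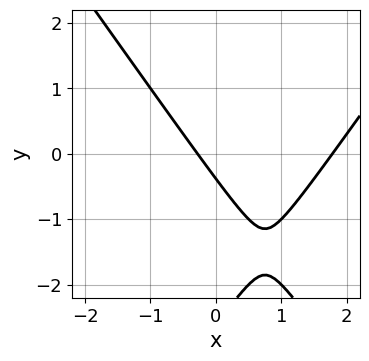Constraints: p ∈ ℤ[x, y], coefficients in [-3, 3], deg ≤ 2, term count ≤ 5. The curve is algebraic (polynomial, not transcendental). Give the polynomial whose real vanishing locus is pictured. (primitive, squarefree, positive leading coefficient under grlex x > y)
2*x^2 - y^2 - 3*x - 3*y - 1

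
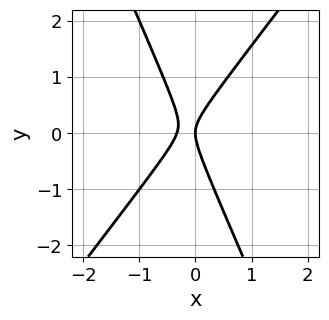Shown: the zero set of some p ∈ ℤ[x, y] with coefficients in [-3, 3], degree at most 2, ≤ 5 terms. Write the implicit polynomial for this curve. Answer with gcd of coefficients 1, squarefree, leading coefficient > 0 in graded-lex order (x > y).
1. deg p = 2. The shape is more complex than any degree-1 curve.
2. Against the integer gridlines: it meets the y-axis at y = 0 (among the integer gridlines); one x-axis crossing is at x = 0.
3. Matching integer coefficients to the picture gives p.

3*x^2 - x*y - y^2 + x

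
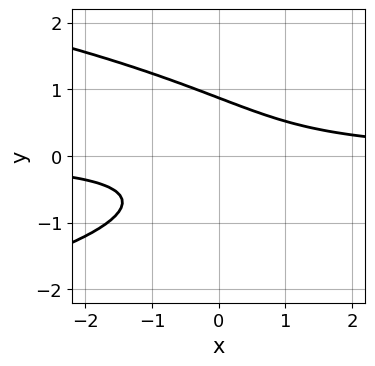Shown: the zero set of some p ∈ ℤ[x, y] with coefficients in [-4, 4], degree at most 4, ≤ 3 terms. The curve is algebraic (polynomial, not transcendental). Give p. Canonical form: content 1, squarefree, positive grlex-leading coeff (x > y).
First, deg p = 3.
Then, checking where it meets the axes: it misses every integer gridline on the x-axis.
Finally, together with the visible shape, these determine p as stated.

3*y^3 + 3*x*y - 2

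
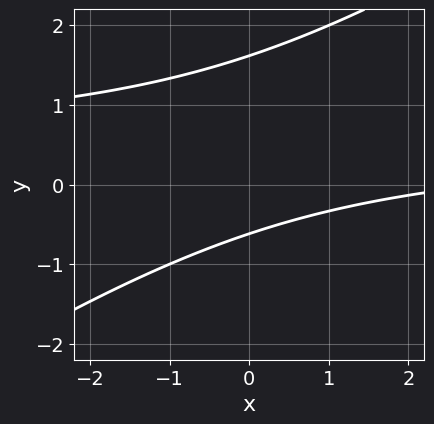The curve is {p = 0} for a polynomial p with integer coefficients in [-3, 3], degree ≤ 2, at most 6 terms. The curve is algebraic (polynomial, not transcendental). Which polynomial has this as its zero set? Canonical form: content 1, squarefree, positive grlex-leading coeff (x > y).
First, deg p = 2. A generic line meets the curve in up to 2 points.
Next, from the visible intercepts: the curve avoids every integer x-axis point in the box.
Finally, together with the visible shape, these determine p as stated.

2*x*y - 3*y^2 - x + 3*y + 3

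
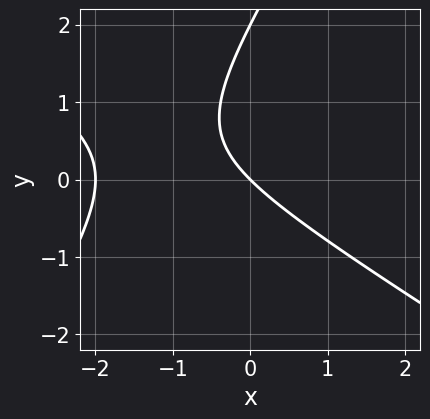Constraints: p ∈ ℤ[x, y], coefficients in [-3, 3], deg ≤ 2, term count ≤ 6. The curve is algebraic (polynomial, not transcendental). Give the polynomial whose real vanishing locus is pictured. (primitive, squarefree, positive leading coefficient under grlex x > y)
x^2 + x*y - y^2 + 2*x + 2*y

(a) The degree is 2 — no degree-1 curve has this shape.
(b) From the axis intercepts and sections: among the integer gridlines, it crosses the y-axis at y ∈ {0, 2}; among the integer gridlines, it crosses the x-axis at x ∈ {-2, 0}.
(c) Matching integer coefficients to the picture gives p.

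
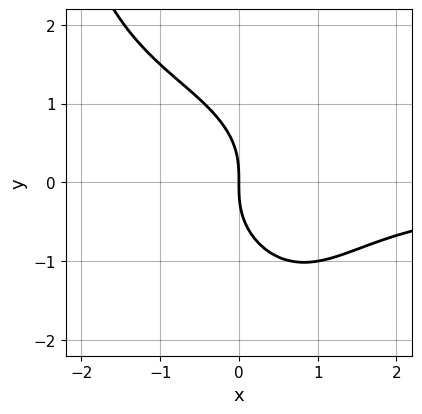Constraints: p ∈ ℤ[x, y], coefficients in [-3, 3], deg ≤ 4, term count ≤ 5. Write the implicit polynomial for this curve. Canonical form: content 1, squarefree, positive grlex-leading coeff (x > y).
x^2*y^2 - 2*x^2*y - 2*x*y^2 - 2*y^3 - 3*x

1. deg p = 4. No degree-3 curve has this shape.
2. Observable constraints: one y-axis crossing is at y = 0; it meets the x-axis at x = 0 (among the integer gridlines).
3. Matching integer coefficients to the picture gives p.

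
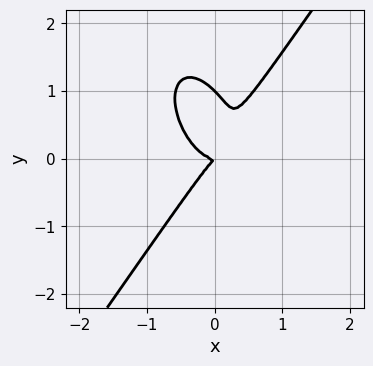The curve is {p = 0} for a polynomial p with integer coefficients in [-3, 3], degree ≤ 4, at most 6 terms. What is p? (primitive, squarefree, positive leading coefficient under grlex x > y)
1. Degree: no degree-2 curve has this shape, so deg p = 3.
2. Checking where it meets the axes: one x-axis crossing is at x = 0; the y-axis gridline crossings are at y ∈ {0, 1}.
3. Fitting integer coefficients to these (and the overall shape) gives p.

3*x^3 - y^3 - x*y + y^2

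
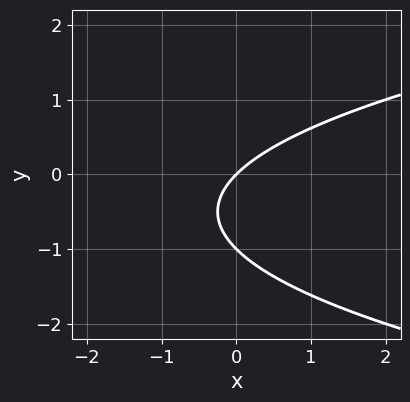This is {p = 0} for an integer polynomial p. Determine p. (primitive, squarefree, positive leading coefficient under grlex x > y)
First, degree: the shape is more complex than any degree-1 curve, so deg p = 2.
Next, from the visible intercepts: the y-axis gridline crossings are at y ∈ {-1, 0}; it crosses the x-axis at the gridline x = 0.
Finally, together with the visible shape, these determine p as stated.

y^2 - x + y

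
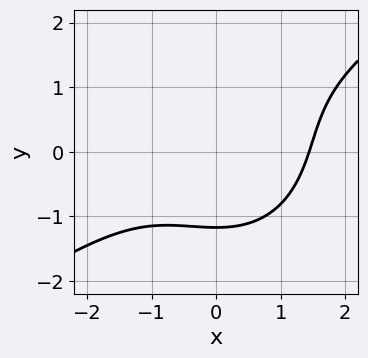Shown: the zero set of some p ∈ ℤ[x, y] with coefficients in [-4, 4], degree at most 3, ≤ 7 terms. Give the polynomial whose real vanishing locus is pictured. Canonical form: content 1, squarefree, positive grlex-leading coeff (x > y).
(a) Degree: no degree-2 curve has this shape, so deg p = 3.
(b) Matching integer coefficients to the picture gives p.

x^3 - x^2*y - y^3 + y^2 - 3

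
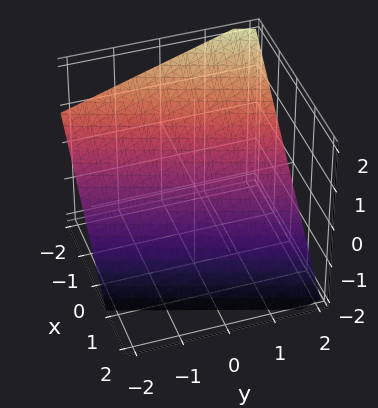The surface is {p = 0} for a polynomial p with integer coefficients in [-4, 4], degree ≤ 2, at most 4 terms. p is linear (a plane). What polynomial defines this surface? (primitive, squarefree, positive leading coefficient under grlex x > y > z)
3*x - y + 3*z + 2

(a) Degree: every cross-section is a straight line — this is a plane, so deg p = 1.
(b) Checking where it meets the axes: it crosses the y-axis at the gridline y = 2.
(c) Putting this together gives p.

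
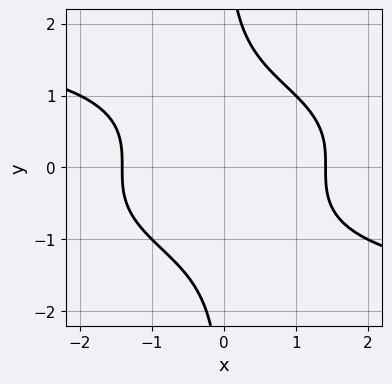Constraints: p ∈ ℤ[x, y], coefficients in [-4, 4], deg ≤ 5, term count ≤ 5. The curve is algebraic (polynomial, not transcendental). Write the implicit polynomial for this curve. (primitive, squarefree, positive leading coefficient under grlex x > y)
x*y^3 + x^2 - 2

Degree: no degree-3 curve has this shape, so deg p = 4.
From the visible intercepts: it misses every integer gridline on the y-axis.
Putting this together gives p.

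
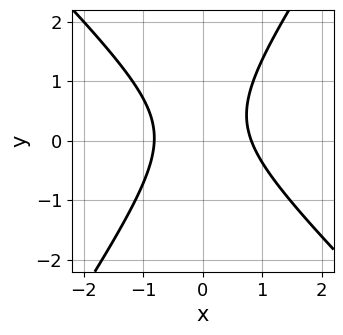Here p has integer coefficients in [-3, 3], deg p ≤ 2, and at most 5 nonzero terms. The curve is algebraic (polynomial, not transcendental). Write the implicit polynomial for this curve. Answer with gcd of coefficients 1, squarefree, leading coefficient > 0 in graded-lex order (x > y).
(a) deg p = 2. No degree-1 curve has this shape.
(b) Checking where it meets the axes: no y-intercept at any integer in the box.
(c) Solving for integer coefficients yields p as stated.

3*x^2 + x*y - 2*y^2 + y - 2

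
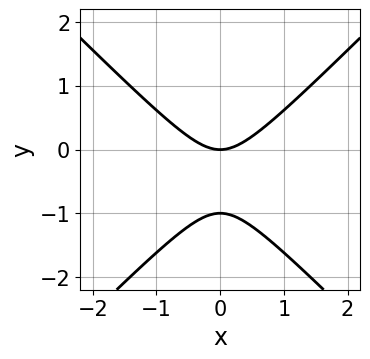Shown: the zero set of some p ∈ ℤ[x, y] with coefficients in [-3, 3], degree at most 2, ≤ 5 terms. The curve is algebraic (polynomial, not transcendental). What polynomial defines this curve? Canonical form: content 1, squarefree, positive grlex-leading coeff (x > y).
First, degree: no degree-1 curve has this shape, so deg p = 2.
Next, symmetries: it's symmetric under x → −x, forcing even powers of x.
Next, checking where it meets the axes: it meets the x-axis at x = 0 (among the integer gridlines); among the integer gridlines, it crosses the y-axis at y ∈ {-1, 0}.
Finally, these observations pin down the coefficients.

x^2 - y^2 - y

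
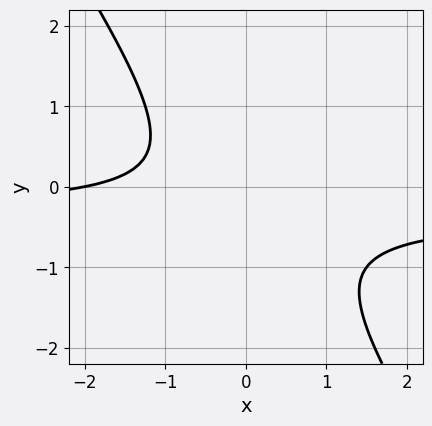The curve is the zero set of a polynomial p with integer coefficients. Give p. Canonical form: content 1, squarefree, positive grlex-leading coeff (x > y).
First, deg p = 2.
Next, from the axis intercepts and sections: one x-axis crossing is at x = -2; it misses every integer gridline on the y-axis.
Finally, the integer polynomial consistent with all of this is the stated p.

3*x*y + 2*y^2 + x + y + 2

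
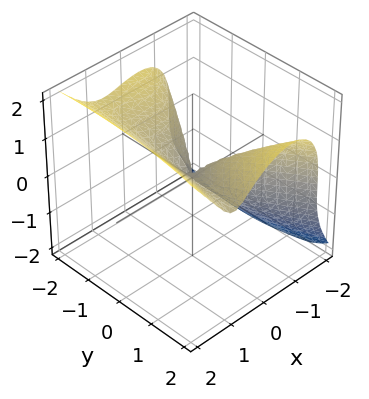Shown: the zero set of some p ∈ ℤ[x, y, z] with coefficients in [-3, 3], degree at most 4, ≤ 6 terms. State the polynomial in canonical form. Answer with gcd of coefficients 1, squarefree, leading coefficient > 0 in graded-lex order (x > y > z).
3*x^3 - x*y^2 - 2*z^3 - x*y + y^2

(a) The degree is 3 — the shape is more complex than any degree-2 surface.
(b) From the axis intercepts and sections: it crosses the x-axis at the gridline x = 0; it crosses the z-axis at the gridline z = 0; one y-axis crossing is at y = 0.
(c) Matching integer coefficients to the picture gives p.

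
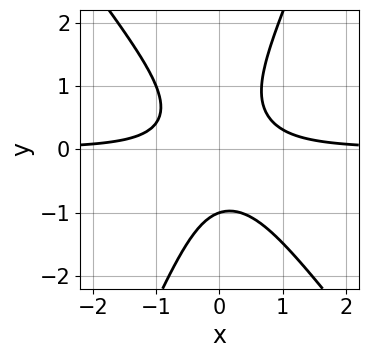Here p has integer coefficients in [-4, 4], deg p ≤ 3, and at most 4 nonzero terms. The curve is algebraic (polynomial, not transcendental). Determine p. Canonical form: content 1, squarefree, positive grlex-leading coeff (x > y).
The degree is 3 — the shape is more complex than any degree-2 curve.
From the axis intercepts and sections: one y-axis crossing is at y = -1; it misses every integer gridline on the x-axis.
Solving for integer coefficients yields p as stated.

3*x^2*y + x*y^2 - y^3 - 1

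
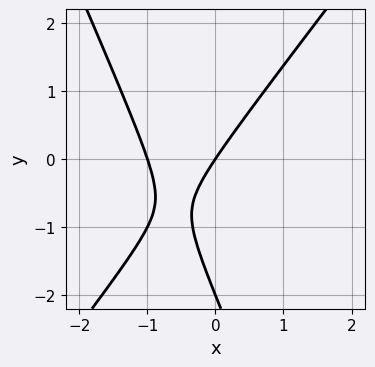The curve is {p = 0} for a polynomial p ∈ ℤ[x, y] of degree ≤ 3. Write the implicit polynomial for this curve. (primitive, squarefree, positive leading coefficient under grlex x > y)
3*x^2 - x*y - y^2 + 3*x - 2*y

First, degree: a generic line meets the curve in up to 2 points, so deg p = 2.
Next, against the integer gridlines: the x-axis gridline crossings are at x ∈ {-1, 0}; the y-axis gridline crossings are at y ∈ {-2, 0}.
Finally, assembling these constraints gives the stated polynomial.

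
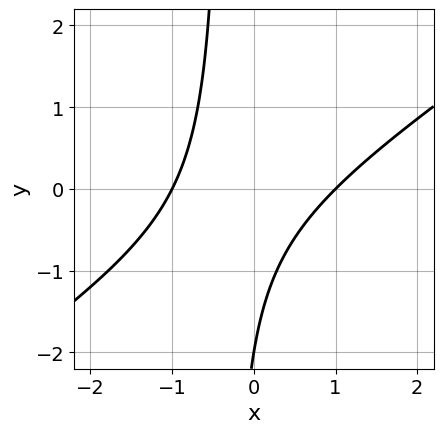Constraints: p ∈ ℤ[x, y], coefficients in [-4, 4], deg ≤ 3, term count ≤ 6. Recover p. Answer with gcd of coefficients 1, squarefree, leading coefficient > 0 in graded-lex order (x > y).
2*x^2 - 3*x*y - y - 2

The degree is 2 — a generic line meets the curve in up to 2 points.
Checking where it meets the axes: it meets the y-axis at y = -2 (among the integer gridlines); among the integer gridlines, it crosses the x-axis at x ∈ {-1, 1}.
Putting this together gives p.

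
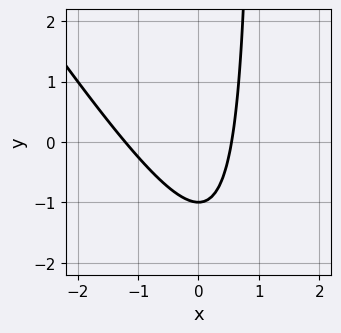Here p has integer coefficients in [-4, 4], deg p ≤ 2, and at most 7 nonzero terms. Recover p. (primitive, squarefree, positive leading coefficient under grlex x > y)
deg p = 2.
Reading off the gridlines: it meets the y-axis at y = -1 (among the integer gridlines).
These observations pin down the coefficients.

3*x^2 + 2*x*y + 2*x - 2*y - 2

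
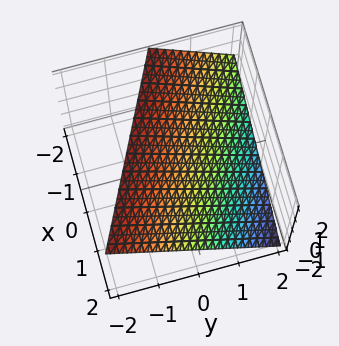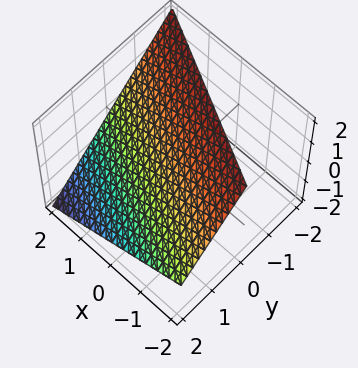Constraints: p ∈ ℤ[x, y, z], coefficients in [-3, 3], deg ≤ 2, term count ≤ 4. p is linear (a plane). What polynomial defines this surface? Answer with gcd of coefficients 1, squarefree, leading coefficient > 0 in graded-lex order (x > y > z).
1. The degree is 1 — every cross-section is a straight line — this is a plane.
2. Checking where it meets the axes: it crosses the z-axis at the gridline z = 1; it crosses the x-axis at the gridline x = 2; it meets the y-axis at y = 1 (among the integer gridlines).
3. Fitting integer coefficients to these (and the overall shape) gives p.

x + 2*y + 2*z - 2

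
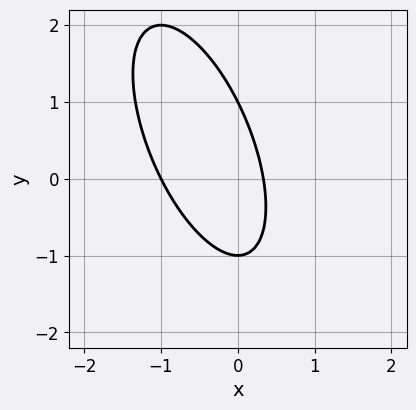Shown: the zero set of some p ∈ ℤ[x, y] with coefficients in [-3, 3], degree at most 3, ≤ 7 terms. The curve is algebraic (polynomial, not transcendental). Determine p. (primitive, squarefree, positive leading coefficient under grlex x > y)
3*x^2 + 2*x*y + y^2 + 2*x - 1

Degree: a generic line meets the curve in up to 2 points, so deg p = 2.
Against the integer gridlines: among the integer gridlines, it crosses the y-axis at y ∈ {-1, 1}; it meets the x-axis at x = -1 (among the integer gridlines).
Putting this together gives p.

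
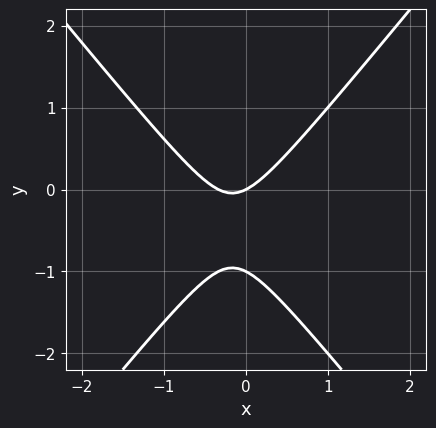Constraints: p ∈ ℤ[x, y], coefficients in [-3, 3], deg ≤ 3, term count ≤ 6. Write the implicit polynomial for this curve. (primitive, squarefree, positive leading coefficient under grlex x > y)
3*x^2 - 2*y^2 + x - 2*y

(a) The degree is 2 — a generic line meets the curve in up to 2 points.
(b) Observable constraints: among the integer gridlines, it crosses the y-axis at y ∈ {-1, 0}; one x-axis crossing is at x = 0.
(c) Fitting integer coefficients to these (and the overall shape) gives p.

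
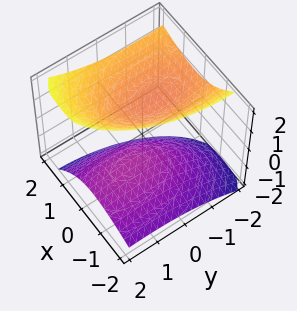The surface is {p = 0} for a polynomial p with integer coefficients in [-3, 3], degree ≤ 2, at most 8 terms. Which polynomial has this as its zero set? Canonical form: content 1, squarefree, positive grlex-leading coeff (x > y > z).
First, there are 2 components.
Next, degree: no degree-1 surface has this shape, so deg p = 2.
Next, checking where it meets the axes: it misses every integer gridline on the x-axis; no y-intercept at any integer in the box.
Finally, these observations pin down the coefficients.

3*x^2 - 3*x*z + y^2 + 2*y*z - 3*z^2 + 2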